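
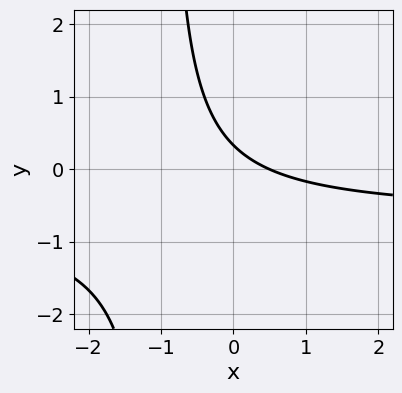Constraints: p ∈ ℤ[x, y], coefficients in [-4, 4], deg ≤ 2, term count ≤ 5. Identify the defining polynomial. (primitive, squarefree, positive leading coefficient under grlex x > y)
3*x*y + 2*x + 3*y - 1

The degree is 2 — no degree-1 curve has this shape.
Putting this together gives p.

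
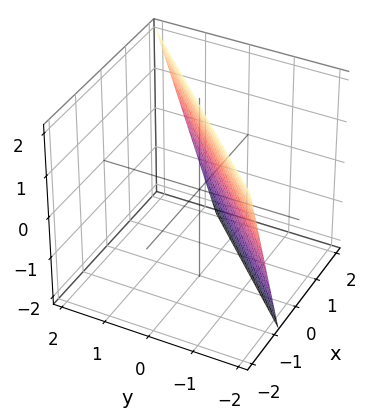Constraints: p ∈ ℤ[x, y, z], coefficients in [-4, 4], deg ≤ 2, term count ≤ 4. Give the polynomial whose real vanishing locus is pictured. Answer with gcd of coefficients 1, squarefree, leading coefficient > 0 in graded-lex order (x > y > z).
3*x - 3*y + z - 2

The degree is 1 — every cross-section is a straight line — this is a plane.
From the visible intercepts: one z-axis crossing is at z = 2.
Assembling these constraints gives the stated polynomial.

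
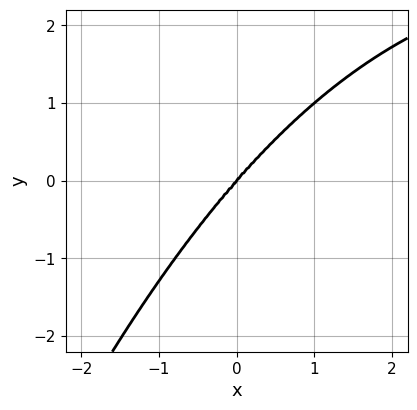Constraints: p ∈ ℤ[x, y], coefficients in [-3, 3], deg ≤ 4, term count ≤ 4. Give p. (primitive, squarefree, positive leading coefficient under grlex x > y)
Degree: the shape is more complex than any degree-3 curve, so deg p = 4.
Reading off the gridlines: it crosses the y-axis at the gridline y = 0; one x-axis crossing is at x = 0.
Matching integer coefficients to the picture gives p.

x^3*y - 3*x^3 + 2*y^3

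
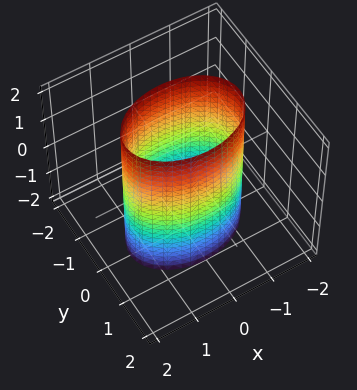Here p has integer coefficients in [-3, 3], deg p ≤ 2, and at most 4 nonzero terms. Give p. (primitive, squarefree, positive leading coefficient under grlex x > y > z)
x^2 + 2*y^2 - 2

First, degree: a cylinder; a quadric, so deg p = 2.
Next, symmetries: it's symmetric under z → −z, forcing even powers of z; mirror symmetry x ↦ −x ⇒ only even powers of x; the y ↦ −y reflection is a symmetry, so y appears only in even powers.
Next, from the axis intercepts and sections: the surface avoids every integer z-axis point in the box; among the integer gridlines, it crosses the y-axis at y ∈ {-1, 1}.
Finally, the integer polynomial consistent with all of this is the stated p.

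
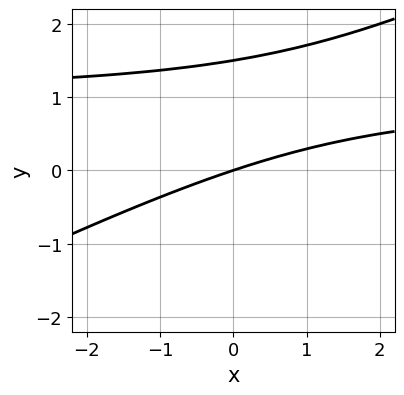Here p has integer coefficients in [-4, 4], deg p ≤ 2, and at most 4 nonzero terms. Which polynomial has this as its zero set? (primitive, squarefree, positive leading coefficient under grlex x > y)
Degree: the shape is more complex than any degree-1 curve, so deg p = 2.
Against the integer gridlines: one x-axis crossing is at x = 0; one y-axis crossing is at y = 0.
Together with the visible shape, these determine p as stated.

x*y - 2*y^2 - x + 3*y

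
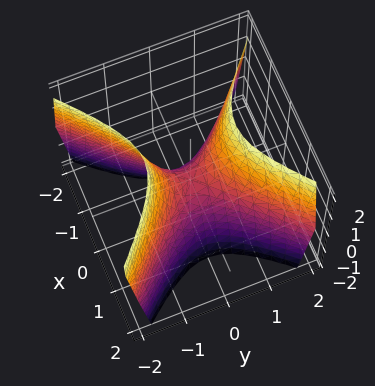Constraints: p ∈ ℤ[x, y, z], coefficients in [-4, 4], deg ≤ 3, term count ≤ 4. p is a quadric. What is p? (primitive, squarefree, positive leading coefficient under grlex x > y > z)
2*x^2 - 2*y^2 + z

deg p = 2. A saddle surface; a quadric.
Symmetries: mirror symmetry x ↦ −x ⇒ only even powers of x; mirror symmetry y ↦ −y ⇒ only even powers of y.
Checking where it meets the axes: it meets the z-axis at z = 0 (among the integer gridlines); it crosses the y-axis at the gridline y = 0; one x-axis crossing is at x = 0.
Putting this together gives p.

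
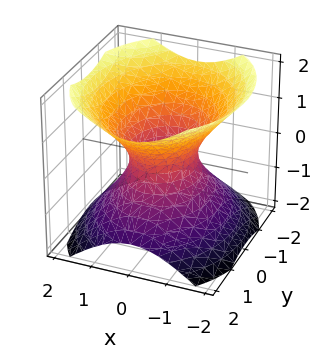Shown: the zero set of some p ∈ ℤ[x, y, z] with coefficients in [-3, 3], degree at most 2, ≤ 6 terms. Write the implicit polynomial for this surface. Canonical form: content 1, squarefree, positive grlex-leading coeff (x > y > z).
First, deg p = 2. An hourglass — one-sheet hyperboloid; a quadric.
Then, symmetries: mirror symmetry x ↦ −x ⇒ only even powers of x; mirror symmetry z ↦ −z ⇒ only even powers of z; the y ↦ −y reflection is a symmetry, so y appears only in even powers.
Next, reading off the gridlines: among the integer gridlines, it crosses the y-axis at y ∈ {-1, 1}; no z-intercept at any integer in the box.
Finally, fitting integer coefficients to these (and the overall shape) gives p.

3*x^2 + 2*y^2 - 3*z^2 - 2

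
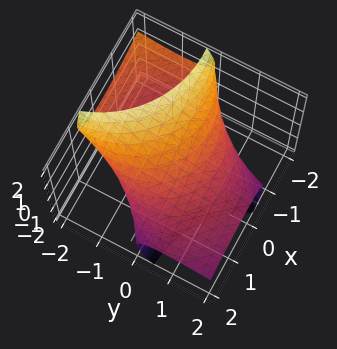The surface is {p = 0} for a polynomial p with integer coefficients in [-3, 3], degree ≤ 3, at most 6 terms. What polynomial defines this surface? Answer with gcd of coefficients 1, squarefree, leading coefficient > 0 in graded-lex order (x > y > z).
x^2 + 2*x*z + y^2 + 3*y*z + 2*z^2 - 2

1. The degree is 2 — a generic line meets the surface in up to 2 points.
2. From the axis intercepts and sections: the z-axis gridline crossings are at z ∈ {-1, 1}.
3. Fitting integer coefficients to these (and the overall shape) gives p.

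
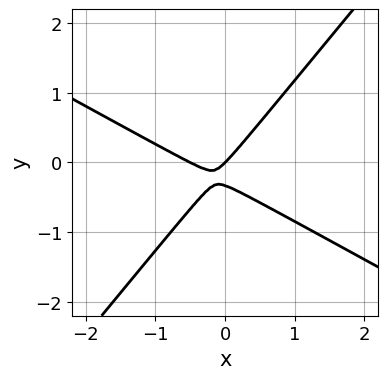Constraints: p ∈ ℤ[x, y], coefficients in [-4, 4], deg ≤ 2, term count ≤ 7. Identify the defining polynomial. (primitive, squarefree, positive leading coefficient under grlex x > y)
Degree: the shape is more complex than any degree-1 curve, so deg p = 2.
Against the integer gridlines: it meets the x-axis at x = 0 (among the integer gridlines); one y-axis crossing is at y = 0.
Together with the visible shape, these determine p as stated.

2*x^2 + 2*x*y - 3*y^2 + x - y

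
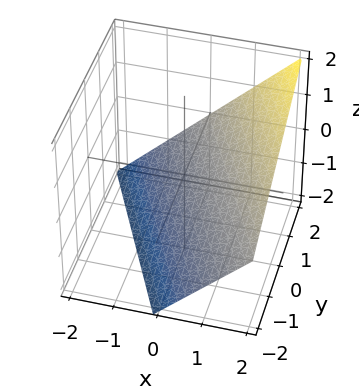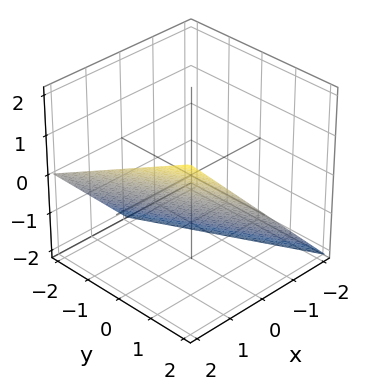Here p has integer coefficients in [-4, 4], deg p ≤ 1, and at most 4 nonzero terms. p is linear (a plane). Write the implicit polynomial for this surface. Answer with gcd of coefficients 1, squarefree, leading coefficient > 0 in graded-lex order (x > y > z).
2*x + y - 2*z - 2

(a) The degree is 1 — the surface is flat (a plane).
(b) From the visible intercepts: it meets the x-axis at x = 1 (among the integer gridlines); it crosses the z-axis at the gridline z = -1.
(c) Putting this together gives p. Check: (0, 2, 0) on the y-axis lies on the surface, and p(0, 2, 0) = 0. ✓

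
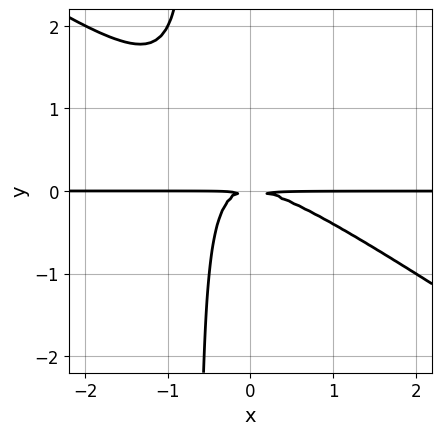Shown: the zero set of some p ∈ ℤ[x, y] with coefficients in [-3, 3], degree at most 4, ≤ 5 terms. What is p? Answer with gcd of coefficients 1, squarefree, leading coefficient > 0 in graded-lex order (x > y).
(a) The degree is 3 — a generic line meets the curve in up to 3 points.
(b) Observable constraints: every point of the x-axis in the box is on the curve.
(c) Matching integer coefficients to the picture gives p.

2*x^2*y + 3*x*y^2 + 2*y^2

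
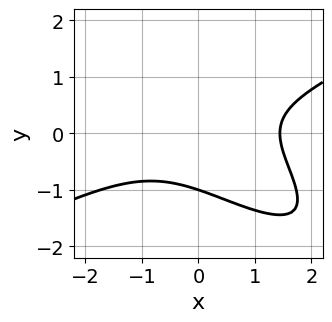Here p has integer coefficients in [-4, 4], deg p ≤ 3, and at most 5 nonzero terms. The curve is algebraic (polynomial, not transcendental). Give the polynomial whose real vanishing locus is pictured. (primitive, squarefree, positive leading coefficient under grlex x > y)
x^3 - 3*x*y^2 - 3*y^3 - 3

1. The degree is 3 — the shape is more complex than any degree-2 curve.
2. Checking where it meets the axes: one y-axis crossing is at y = -1.
3. Together with the visible shape, these determine p as stated.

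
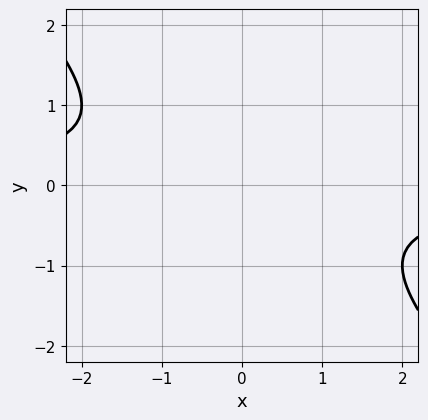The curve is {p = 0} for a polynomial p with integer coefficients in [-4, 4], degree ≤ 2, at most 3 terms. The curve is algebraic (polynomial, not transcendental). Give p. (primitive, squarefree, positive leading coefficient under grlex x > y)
x*y + y^2 + 1

Degree: a generic line meets the curve in up to 2 points, so deg p = 2.
From the axis intercepts and sections: no y-intercept at any integer in the box; it misses every integer gridline on the x-axis.
Assembling these constraints gives the stated polynomial.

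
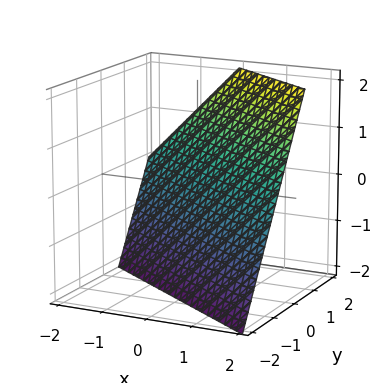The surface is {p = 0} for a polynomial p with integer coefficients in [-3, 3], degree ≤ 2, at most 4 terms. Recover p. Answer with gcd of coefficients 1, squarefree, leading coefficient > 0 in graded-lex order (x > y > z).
2*x + 3*y - 2*z - 2

1. deg p = 1. The surface is flat (a plane).
2. From the axis intercepts and sections: it meets the z-axis at z = -1 (among the integer gridlines); one x-axis crossing is at x = 1.
3. Together with the visible shape, these determine p as stated.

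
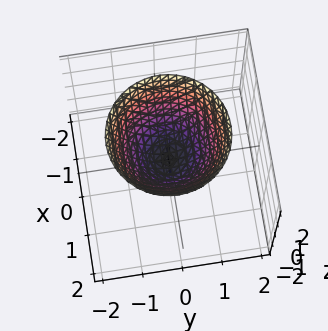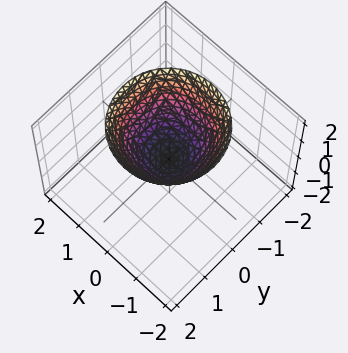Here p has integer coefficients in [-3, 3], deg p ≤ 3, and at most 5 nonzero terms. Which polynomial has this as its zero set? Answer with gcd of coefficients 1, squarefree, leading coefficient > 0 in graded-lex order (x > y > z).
x^2 + y^2 - z

Degree: a paraboloid; a quadric, so deg p = 2.
Symmetries: the z-axis is an axis of rotation, so x and y enter only as x² + y².
Observable constraints: one x-axis crossing is at x = 0; it crosses the y-axis at the gridline y = 0; a circular section at z = 1 has radius exactly 1; it crosses the z-axis at the gridline z = 0.
Solving for integer coefficients yields p as stated.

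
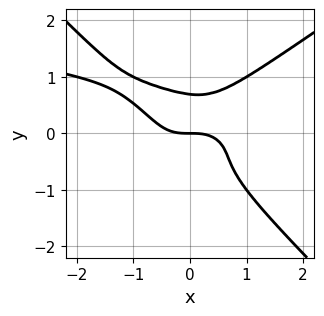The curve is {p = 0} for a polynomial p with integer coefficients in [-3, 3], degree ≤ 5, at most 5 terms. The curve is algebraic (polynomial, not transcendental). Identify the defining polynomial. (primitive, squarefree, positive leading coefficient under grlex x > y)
2*x^2*y^2 - x*y^3 - 3*y^4 + x^3 + y

1. The degree is 4 — the shape is more complex than any degree-3 curve.
2. Checking where it meets the axes: it meets the y-axis at y = 0 (among the integer gridlines); it meets the x-axis at x = 0 (among the integer gridlines).
3. Putting this together gives p.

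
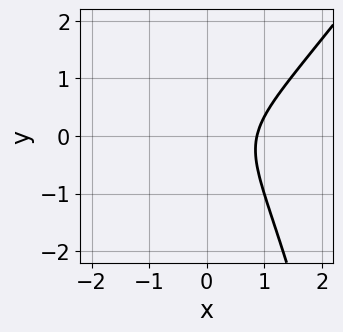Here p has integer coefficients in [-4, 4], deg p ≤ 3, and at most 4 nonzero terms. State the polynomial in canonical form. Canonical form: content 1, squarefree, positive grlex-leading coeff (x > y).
(a) The degree is 3 — the shape is more complex than any degree-2 curve.
(b) Against the integer gridlines: no y-intercept at any integer in the box.
(c) Solving for integer coefficients yields p as stated.

3*x^3 - 2*x^2*y - 3*y^2 - 2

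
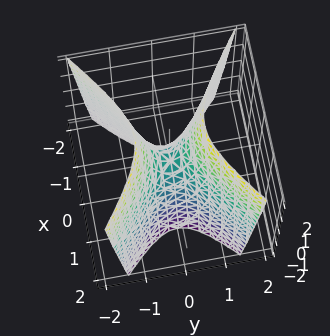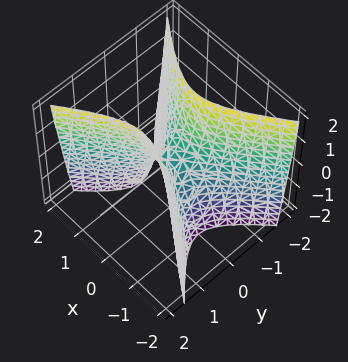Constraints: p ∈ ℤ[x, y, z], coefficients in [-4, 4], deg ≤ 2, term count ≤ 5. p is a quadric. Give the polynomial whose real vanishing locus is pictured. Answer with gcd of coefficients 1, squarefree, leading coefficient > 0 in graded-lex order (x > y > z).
2*x^2 - 3*y^2 + z

The degree is 2 — a saddle surface; a quadric.
Symmetries: it's symmetric under y → −y, forcing even powers of y; mirror symmetry x ↦ −x ⇒ only even powers of x.
Observable constraints: one x-axis crossing is at x = 0; it crosses the y-axis at the gridline y = 0; it meets the z-axis at z = 0 (among the integer gridlines).
Together with the visible shape, these determine p as stated.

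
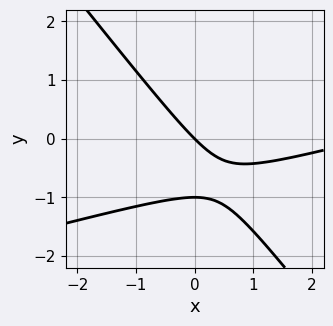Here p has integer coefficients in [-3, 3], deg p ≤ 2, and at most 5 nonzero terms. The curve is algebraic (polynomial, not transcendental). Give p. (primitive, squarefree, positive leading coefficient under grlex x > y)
First, degree: a generic line meets the curve in up to 2 points, so deg p = 2.
Next, observable constraints: among the integer gridlines, it crosses the y-axis at y ∈ {-1, 0}; it crosses the x-axis at the gridline x = 0.
Finally, matching integer coefficients to the picture gives p.

x^2 - 3*x*y - 3*y^2 - 3*x - 3*y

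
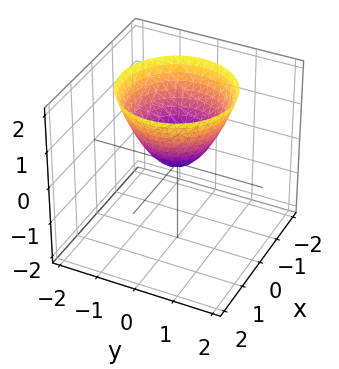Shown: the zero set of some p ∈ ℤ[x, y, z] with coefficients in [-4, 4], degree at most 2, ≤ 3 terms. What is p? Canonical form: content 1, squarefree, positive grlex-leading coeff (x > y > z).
1. The degree is 2 — a single bowl opening along one axis; a quadric.
2. Symmetries: the surface is invariant under rotation about z: p = q(x² + y², z).
3. Checking where it meets the axes: a circular section at z = 2 has radius between 1 and 2; one y-axis crossing is at y = 0.
4. Matching integer coefficients to the picture gives p.

x^2 + y^2 - z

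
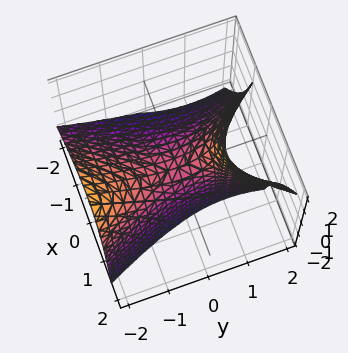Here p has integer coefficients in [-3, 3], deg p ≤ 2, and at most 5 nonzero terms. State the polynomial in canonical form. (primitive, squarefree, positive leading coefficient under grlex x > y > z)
1. Degree: no degree-1 surface has this shape, so deg p = 2.
2. From the visible intercepts: one y-axis crossing is at y = 0; it meets the x-axis at x = 0 (among the integer gridlines); it meets the z-axis at z = 0 (among the integer gridlines).
3. Solving for integer coefficients yields p as stated.

3*x^2 - 2*x*z - y^2 - y*z + 2*z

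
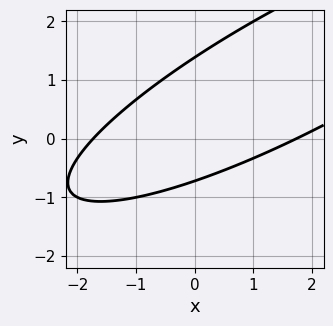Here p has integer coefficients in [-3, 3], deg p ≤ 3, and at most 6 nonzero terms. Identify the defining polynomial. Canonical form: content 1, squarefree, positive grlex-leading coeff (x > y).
x^2 - 3*x*y + 3*y^2 - 2*y - 3

(a) Degree: a generic line meets the curve in up to 2 points, so deg p = 2.
(b) Solving for integer coefficients yields p as stated.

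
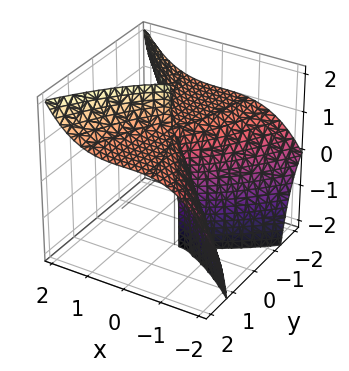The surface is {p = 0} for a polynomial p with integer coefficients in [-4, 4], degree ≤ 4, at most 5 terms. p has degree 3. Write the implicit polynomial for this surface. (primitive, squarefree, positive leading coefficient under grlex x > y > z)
1. The degree is 3 — no degree-2 surface has this shape.
2. From the axis intercepts and sections: every point of the z-axis in the box is on the surface; it meets the y-axis at y = 0 (among the integer gridlines); it meets the x-axis at x = 0 (among the integer gridlines).
3. These observations pin down the coefficients.

x^3 - 2*y^2*z + 2*y^2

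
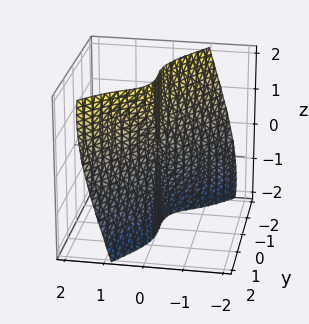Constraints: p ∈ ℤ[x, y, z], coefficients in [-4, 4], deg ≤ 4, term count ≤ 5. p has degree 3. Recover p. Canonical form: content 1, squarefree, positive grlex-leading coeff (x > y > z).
(a) The degree is 3 — the shape is more complex than any degree-2 surface.
(b) Checking where it meets the axes: one y-axis crossing is at y = 0; the visible z-axis segment lies entirely on the surface; it crosses the x-axis at the gridline x = 0.
(c) Assembling these constraints gives the stated polynomial.

3*x^3 - 2*x^2*z + x*z^2 - y^3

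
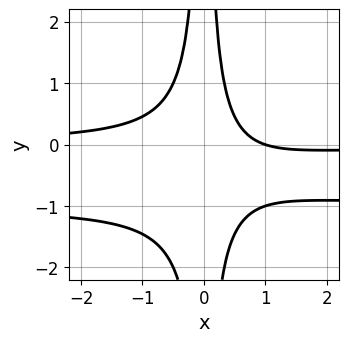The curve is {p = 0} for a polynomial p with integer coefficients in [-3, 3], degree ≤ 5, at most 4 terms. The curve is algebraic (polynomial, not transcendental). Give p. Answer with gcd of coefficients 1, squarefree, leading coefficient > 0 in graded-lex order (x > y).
3*x^2*y^2 + 3*x^2*y + x - 1

First, degree: no degree-3 curve has this shape, so deg p = 4.
Next, observable constraints: no y-intercept at any integer in the box; one x-axis crossing is at x = 1.
Finally, matching integer coefficients to the picture gives p.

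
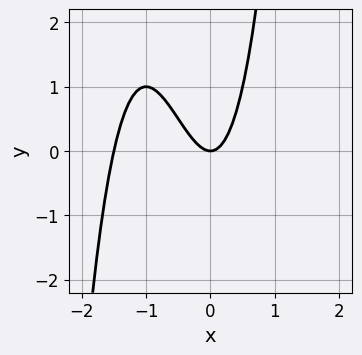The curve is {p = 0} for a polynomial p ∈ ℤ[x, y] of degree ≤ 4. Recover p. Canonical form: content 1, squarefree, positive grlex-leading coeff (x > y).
1. deg p = 3.
2. From the axis intercepts and sections: one y-axis crossing is at y = 0; it meets the x-axis at x = 0 (among the integer gridlines).
3. Together with the visible shape, these determine p as stated.

2*x^3 + 3*x^2 - y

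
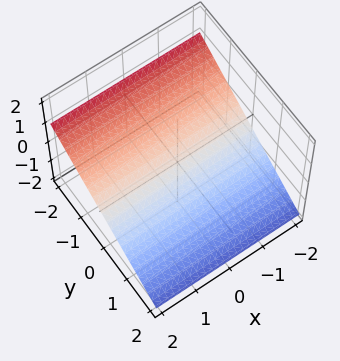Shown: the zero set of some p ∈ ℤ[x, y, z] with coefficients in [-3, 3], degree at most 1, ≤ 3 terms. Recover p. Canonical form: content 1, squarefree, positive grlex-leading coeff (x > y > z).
(a) deg p = 1.
(b) From the visible intercepts: it crosses the y-axis at the gridline y = -1; the surface avoids every integer x-axis point in the box.
(c) Matching integer coefficients to the picture gives p.

2*y + 3*z + 2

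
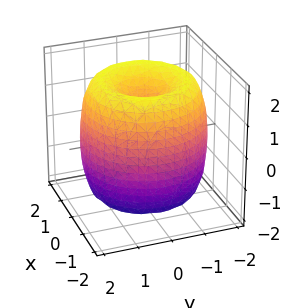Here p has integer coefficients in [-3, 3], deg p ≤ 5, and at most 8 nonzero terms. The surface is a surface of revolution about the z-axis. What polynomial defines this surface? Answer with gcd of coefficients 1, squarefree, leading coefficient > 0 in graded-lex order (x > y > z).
x^4 + 2*x^2*y^2 + y^4 - 3*x^2 - 3*y^2 + z^2 - 1

(a) deg p = 4. No degree-3 surface has this shape.
(b) Symmetries: the surface is invariant under rotation about z: p = q(x² + y², z).
(c) Reading off the gridlines: a circular section at z = -1 has radius between 1 and 2; the z-axis gridline crossings are at z ∈ {-1, 1}.
(d) Matching integer coefficients to the picture gives p.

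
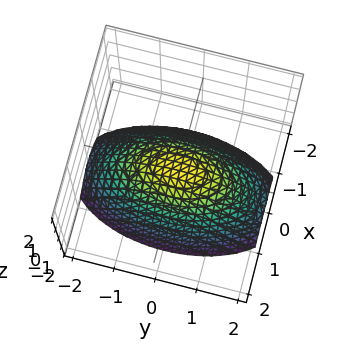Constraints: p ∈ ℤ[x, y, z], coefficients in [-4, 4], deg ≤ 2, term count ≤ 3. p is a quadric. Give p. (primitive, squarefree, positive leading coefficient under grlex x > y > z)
1. deg p = 2.
2. Symmetries: mirror symmetry x ↦ −x ⇒ only even powers of x; mirror symmetry y ↦ −y ⇒ only even powers of y.
3. Checking where it meets the axes: it crosses the y-axis at the gridline y = 0; one x-axis crossing is at x = 0; it meets the z-axis at z = 0 (among the integer gridlines).
4. Matching integer coefficients to the picture gives p.

3*x^2 + y^2 + 3*z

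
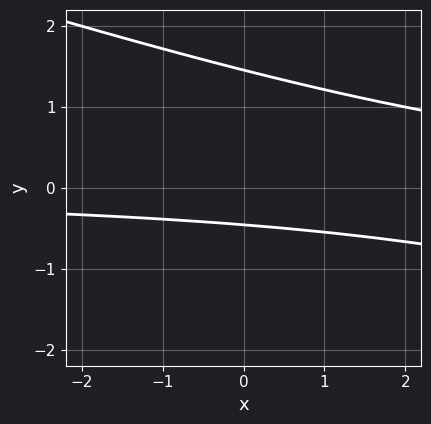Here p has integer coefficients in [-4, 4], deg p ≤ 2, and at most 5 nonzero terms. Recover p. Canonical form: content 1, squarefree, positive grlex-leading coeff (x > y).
x*y + 3*y^2 - 3*y - 2

First, degree: no degree-1 curve has this shape, so deg p = 2.
Then, checking where it meets the axes: it misses every integer gridline on the x-axis.
Finally, fitting integer coefficients to these (and the overall shape) gives p.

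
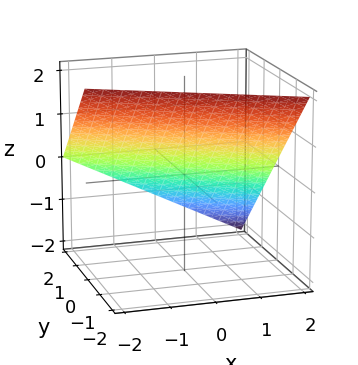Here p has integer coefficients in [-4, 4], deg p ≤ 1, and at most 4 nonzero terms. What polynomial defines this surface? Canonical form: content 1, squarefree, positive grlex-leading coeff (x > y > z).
1. Degree: the surface is flat (a plane), so deg p = 1.
2. From the axis intercepts and sections: it crosses the z-axis at the gridline z = 1; it crosses the y-axis at the gridline y = 1; it crosses the x-axis at the gridline x = 2.
3. The integer polynomial consistent with all of this is the stated p.

x + 2*y + 2*z - 2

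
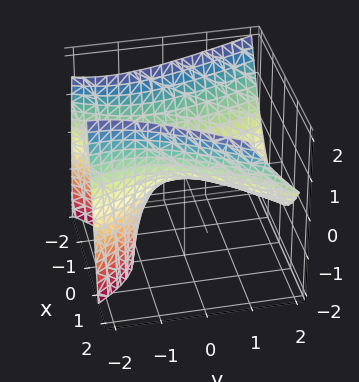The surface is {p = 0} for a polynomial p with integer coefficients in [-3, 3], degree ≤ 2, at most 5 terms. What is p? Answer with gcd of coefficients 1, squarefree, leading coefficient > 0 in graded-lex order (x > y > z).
3*x^2 - x*y - y^2 - 2*y*z - 3*z

First, degree: the shape is more complex than any degree-1 surface, so deg p = 2.
Then, from the axis intercepts and sections: it crosses the z-axis at the gridline z = 0; it crosses the x-axis at the gridline x = 0; it crosses the y-axis at the gridline y = 0.
Finally, solving for integer coefficients yields p as stated.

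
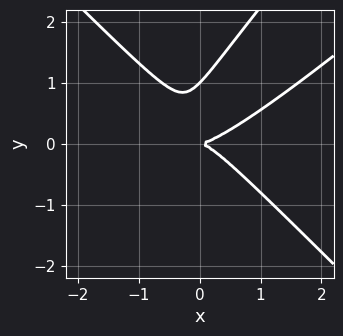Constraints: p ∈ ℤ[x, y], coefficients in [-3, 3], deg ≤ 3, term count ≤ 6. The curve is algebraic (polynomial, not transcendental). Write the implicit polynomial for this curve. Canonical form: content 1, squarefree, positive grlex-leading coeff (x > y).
1. deg p = 3. A generic line meets the curve in up to 3 points.
2. Checking where it meets the axes: among the integer gridlines, it crosses the y-axis at y ∈ {0, 1}; one x-axis crossing is at x = 0.
3. Together with the visible shape, these determine p as stated.

x^3 - x^2*y - x*y^2 + y^3 - y^2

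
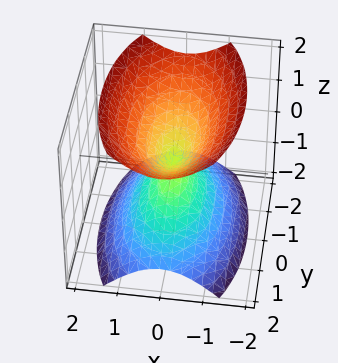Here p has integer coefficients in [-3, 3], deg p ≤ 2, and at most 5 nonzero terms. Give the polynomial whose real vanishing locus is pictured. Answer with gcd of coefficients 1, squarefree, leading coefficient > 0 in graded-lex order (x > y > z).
I count 2 distinct pieces.
deg p = 2.
Symmetries: mirror symmetry z ↦ −z ⇒ only even powers of z; it's symmetric under y → −y, forcing even powers of y; it's symmetric under x → −x, forcing even powers of x.
Reading off the gridlines: one z-axis crossing is at z = 0; one x-axis crossing is at x = 0; it crosses the y-axis at the gridline y = 0.
Putting this together gives p.

3*x^2 + y^2 - 2*z^2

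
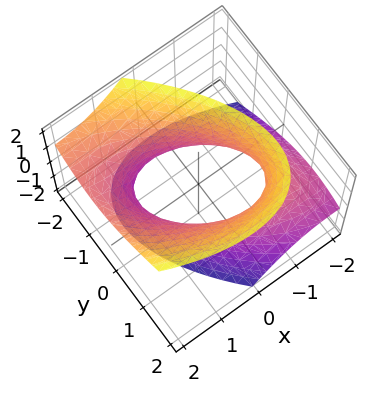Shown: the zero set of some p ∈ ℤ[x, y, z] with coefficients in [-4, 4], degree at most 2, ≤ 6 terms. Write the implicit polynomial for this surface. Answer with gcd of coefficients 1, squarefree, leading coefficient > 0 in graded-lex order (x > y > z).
2*x^2 + 3*x*y - 3*x*z + 3*y^2 - 2*z^2 - 3

1. deg p = 2. No degree-1 surface has this shape.
2. From the axis intercepts and sections: it misses every integer gridline on the z-axis; the y-axis gridline crossings are at y ∈ {-1, 1}.
3. Matching integer coefficients to the picture gives p.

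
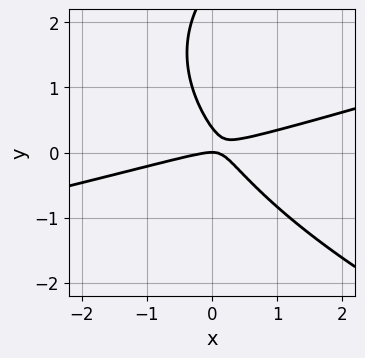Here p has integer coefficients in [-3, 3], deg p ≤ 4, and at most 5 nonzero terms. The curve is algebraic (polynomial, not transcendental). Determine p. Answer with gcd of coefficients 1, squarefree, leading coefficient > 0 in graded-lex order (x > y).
First, deg p = 3.
Next, from the visible intercepts: it crosses the y-axis at the gridline y = 0; it meets the x-axis at x = 0 (among the integer gridlines).
Finally, assembling these constraints gives the stated polynomial.

y^3 + x^2 - 3*x*y - 3*y^2 + y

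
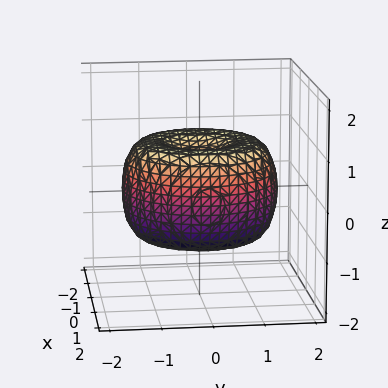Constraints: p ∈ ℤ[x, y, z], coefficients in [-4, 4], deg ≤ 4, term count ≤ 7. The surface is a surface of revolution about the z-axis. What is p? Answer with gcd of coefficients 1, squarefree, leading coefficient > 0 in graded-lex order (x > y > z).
x^4 + 2*x^2*y^2 + y^4 - 2*x^2 - 2*y^2 + 2*z^2 - 1

1. The degree is 4 — the shape is more complex than any degree-3 surface.
2. Symmetries: the surface is invariant under rotation about z: p = q(x² + y², z).
3. Against the integer gridlines: a circular section at z = -1 has radius exactly 1.
4. Putting this together gives p.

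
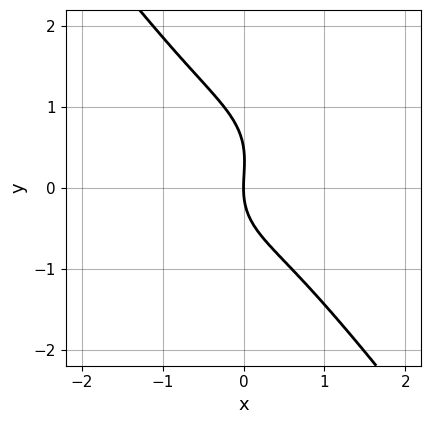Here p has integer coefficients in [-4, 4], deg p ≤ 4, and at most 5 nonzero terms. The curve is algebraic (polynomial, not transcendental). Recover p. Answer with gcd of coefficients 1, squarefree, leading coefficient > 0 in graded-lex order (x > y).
First, degree: a generic line meets the curve in up to 3 points, so deg p = 3.
Then, from the axis intercepts and sections: it crosses the x-axis at the gridline x = 0; it crosses the y-axis at the gridline y = 0.
Finally, the integer polynomial consistent with all of this is the stated p.

3*x^3 + x*y^2 + 2*y^3 - y^2 + 3*x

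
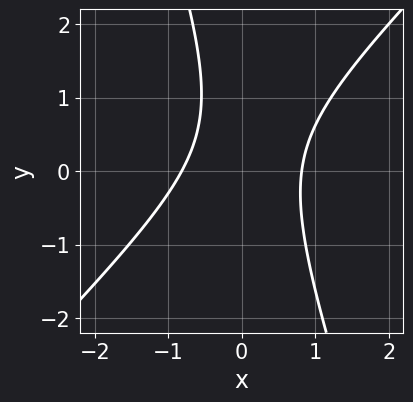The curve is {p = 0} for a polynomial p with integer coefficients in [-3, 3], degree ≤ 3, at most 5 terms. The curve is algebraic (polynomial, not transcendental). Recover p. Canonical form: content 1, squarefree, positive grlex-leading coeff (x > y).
First, the degree is 2 — a generic line meets the curve in up to 2 points.
Then, from the axis intercepts and sections: no y-intercept at any integer in the box.
Finally, fitting integer coefficients to these (and the overall shape) gives p.

3*x^2 - 2*x*y - y^2 + y - 2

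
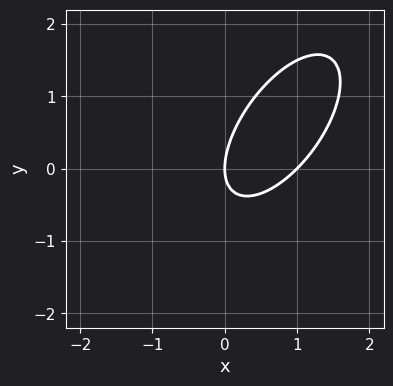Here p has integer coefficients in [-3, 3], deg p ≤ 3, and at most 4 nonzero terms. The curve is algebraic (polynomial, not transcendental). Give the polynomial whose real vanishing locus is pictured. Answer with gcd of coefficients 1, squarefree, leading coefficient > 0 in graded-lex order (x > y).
First, degree: a generic line meets the curve in up to 2 points, so deg p = 2.
Then, from the axis intercepts and sections: among the integer gridlines, it crosses the x-axis at x ∈ {0, 1}; it meets the y-axis at y = 0 (among the integer gridlines).
Finally, the integer polynomial consistent with all of this is the stated p.

3*x^2 - 3*x*y + 2*y^2 - 3*x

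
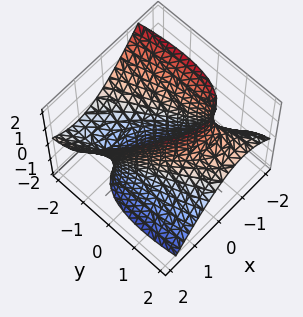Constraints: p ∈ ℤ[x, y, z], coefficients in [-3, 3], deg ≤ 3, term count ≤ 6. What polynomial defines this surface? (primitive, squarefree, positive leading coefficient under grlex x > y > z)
3*x^2 + 3*x*y + y^2 + 3*y*z - z^2 - 3

Degree: a generic line meets the surface in up to 2 points, so deg p = 2.
From the visible intercepts: it misses every integer gridline on the z-axis; the x-axis gridline crossings are at x ∈ {-1, 1}.
These observations pin down the coefficients.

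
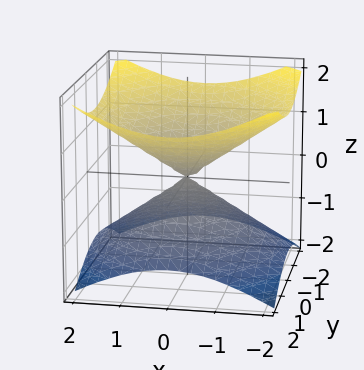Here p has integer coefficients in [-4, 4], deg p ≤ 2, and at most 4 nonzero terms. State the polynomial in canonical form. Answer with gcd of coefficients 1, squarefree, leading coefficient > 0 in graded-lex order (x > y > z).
x^2 + y^2 - 2*z^2

First, the degree is 2 — two nappes meeting at a single point; a quadric.
Then, symmetries: the surface is invariant under rotation about z: p = q(x² + y², z); the z ↦ −z reflection is a symmetry, so z appears only in even powers.
Next, from the axis intercepts and sections: it crosses the z-axis at the gridline z = 0; a circular section at z = 1 has radius between 1 and 2; it meets the y-axis at y = 0 (among the integer gridlines).
Finally, the integer polynomial consistent with all of this is the stated p.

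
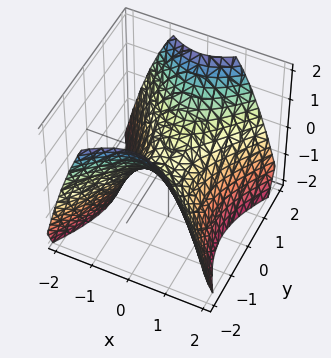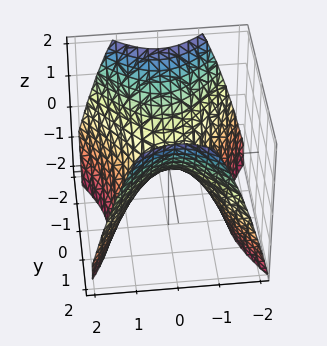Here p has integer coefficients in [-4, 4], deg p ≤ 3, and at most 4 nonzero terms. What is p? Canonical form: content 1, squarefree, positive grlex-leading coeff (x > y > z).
1. deg p = 2.
2. Symmetries: the y ↦ −y reflection is a symmetry, so y appears only in even powers; it's symmetric under x → −x, forcing even powers of x.
3. From the visible intercepts: it crosses the z-axis at the gridline z = 0; it crosses the y-axis at the gridline y = 0; one x-axis crossing is at x = 0.
4. Together with the visible shape, these determine p as stated.

3*x^2 - 2*y^2 + 3*z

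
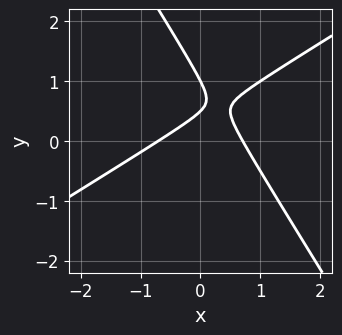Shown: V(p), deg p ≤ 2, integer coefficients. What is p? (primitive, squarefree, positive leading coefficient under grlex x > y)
deg p = 2. No degree-1 curve has this shape.
From the axis intercepts and sections: one y-axis crossing is at y = 1.
Assembling these constraints gives the stated polynomial.

2*x^2 - 2*x*y - 2*y^2 + 3*y - 1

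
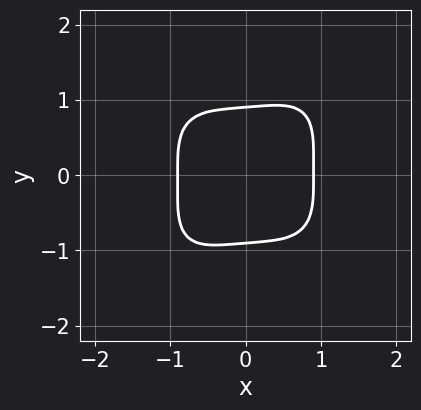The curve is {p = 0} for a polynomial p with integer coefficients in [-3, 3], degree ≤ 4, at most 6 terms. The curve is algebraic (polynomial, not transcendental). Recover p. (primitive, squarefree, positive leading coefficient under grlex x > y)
3*x^4 - x*y^3 + 3*y^4 - 2

(a) deg p = 4. No degree-3 curve has this shape.
(b) Matching integer coefficients to the picture gives p.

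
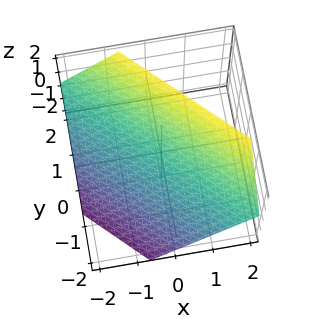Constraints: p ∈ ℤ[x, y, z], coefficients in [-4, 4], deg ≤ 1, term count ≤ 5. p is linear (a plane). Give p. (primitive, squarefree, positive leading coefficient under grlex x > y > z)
3*x + 3*y - 3*z + 2

First, deg p = 1. Every cross-section is a straight line — this is a plane.
Finally, putting this together gives p.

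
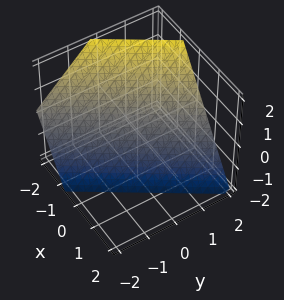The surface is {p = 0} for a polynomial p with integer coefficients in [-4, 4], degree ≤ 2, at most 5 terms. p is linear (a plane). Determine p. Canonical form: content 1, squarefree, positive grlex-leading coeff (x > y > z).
3*x - 2*y + 2*z + 2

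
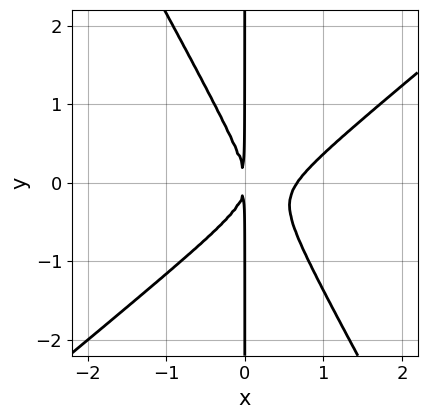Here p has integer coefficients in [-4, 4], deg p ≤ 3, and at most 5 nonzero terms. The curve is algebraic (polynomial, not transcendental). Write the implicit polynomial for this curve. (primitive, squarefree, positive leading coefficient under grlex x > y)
3*x^3 - 2*x^2*y - 2*x*y^2 - 2*x^2

(a) The degree is 3 — a generic line meets the curve in up to 3 points.
(b) From the axis intercepts and sections: every point of the y-axis in the box is on the curve.
(c) These observations pin down the coefficients.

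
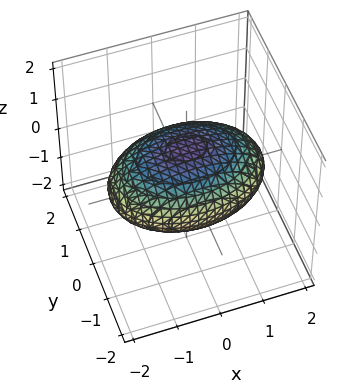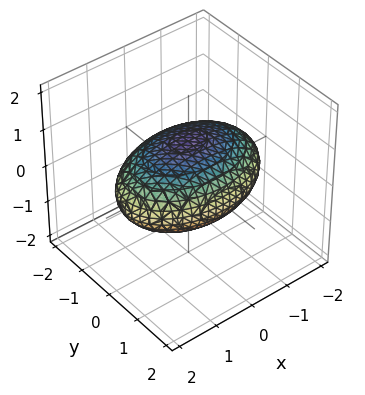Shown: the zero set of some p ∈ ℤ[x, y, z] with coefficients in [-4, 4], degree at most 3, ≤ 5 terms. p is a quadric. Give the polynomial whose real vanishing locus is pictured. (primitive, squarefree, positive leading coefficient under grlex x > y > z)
x^2 + 2*y^2 + 3*z^2 - 3

Degree: a closed, bounded, convex surface; a quadric, so deg p = 2.
Symmetries: it's symmetric under x → −x, forcing even powers of x; mirror symmetry y ↦ −y ⇒ only even powers of y; mirror symmetry z ↦ −z ⇒ only even powers of z.
From the axis intercepts and sections: the z-axis gridline crossings are at z ∈ {-1, 1}.
Fitting integer coefficients to these (and the overall shape) gives p.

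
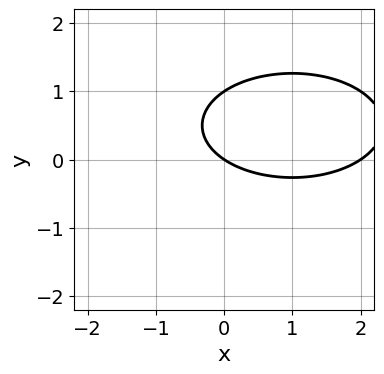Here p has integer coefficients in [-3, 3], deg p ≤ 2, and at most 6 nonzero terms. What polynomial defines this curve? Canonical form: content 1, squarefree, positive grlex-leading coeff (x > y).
x^2 + 3*y^2 - 2*x - 3*y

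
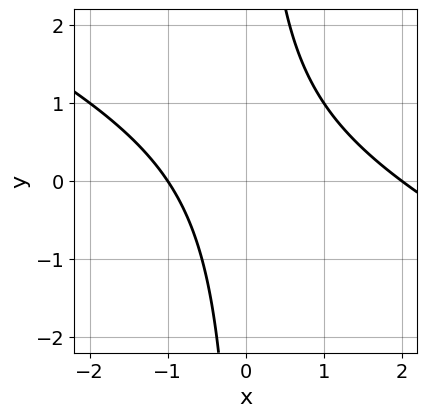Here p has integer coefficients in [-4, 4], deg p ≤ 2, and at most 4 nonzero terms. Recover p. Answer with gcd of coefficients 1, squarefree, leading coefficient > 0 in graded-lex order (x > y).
x^2 + 2*x*y - x - 2

(a) The degree is 2 — the shape is more complex than any degree-1 curve.
(b) Reading off the gridlines: among the integer gridlines, it crosses the x-axis at x ∈ {-1, 2}; the curve avoids every integer y-axis point in the box.
(c) The integer polynomial consistent with all of this is the stated p.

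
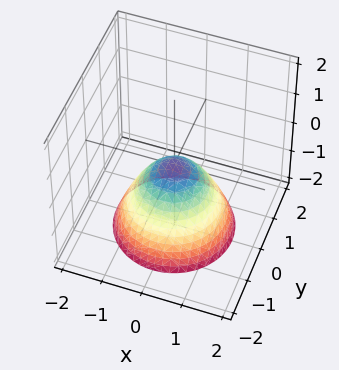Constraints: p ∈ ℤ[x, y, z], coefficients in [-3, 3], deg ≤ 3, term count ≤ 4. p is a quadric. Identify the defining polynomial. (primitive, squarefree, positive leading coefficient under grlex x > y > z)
(a) Degree: a single bowl opening along one axis; a quadric, so deg p = 2.
(b) Symmetry: the z-axis is an axis of rotation, so x and y enter only as x² + y².
(c) Observable constraints: it meets the y-axis at y = 0 (among the integer gridlines); a circular section at z = -1 has radius exactly 1; one z-axis crossing is at z = 0; it meets the x-axis at x = 0 (among the integer gridlines).
(d) Putting this together gives p.

x^2 + y^2 + z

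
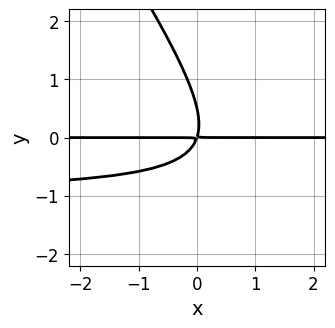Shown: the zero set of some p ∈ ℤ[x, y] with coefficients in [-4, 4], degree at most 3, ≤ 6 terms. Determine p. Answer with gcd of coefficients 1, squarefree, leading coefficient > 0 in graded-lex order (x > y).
3*x*y^2 + 2*y^3 + 3*x*y - y^2

First, the degree is 3 — a generic line meets the curve in up to 3 points.
Then, checking where it meets the axes: the visible x-axis segment lies entirely on the curve.
Finally, these observations pin down the coefficients.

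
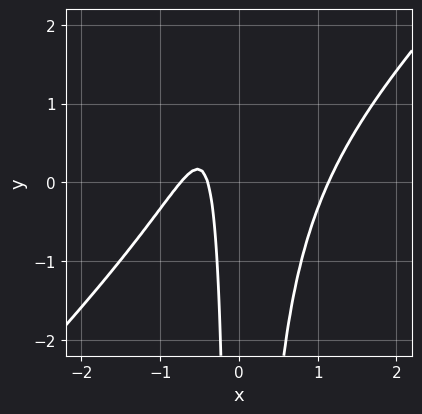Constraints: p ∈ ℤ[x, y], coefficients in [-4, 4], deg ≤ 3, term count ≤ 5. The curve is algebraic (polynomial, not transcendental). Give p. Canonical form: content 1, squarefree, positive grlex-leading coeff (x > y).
3*x^3 - 3*x^2*y - 3*x - 1

The degree is 3 — the shape is more complex than any degree-2 curve.
From the axis intercepts and sections: no y-intercept at any integer in the box.
Together with the visible shape, these determine p as stated.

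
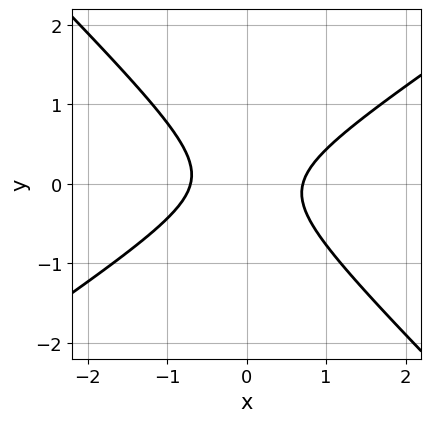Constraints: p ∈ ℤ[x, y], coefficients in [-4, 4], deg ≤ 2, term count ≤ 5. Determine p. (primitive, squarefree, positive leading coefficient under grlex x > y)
2*x^2 - x*y - 3*y^2 - 1

First, deg p = 2. No degree-1 curve has this shape.
Next, reading off the gridlines: it misses every integer gridline on the y-axis.
Finally, putting this together gives p.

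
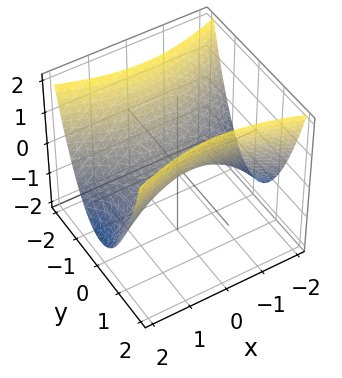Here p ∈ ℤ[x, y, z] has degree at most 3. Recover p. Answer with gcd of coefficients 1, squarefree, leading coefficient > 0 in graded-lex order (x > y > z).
First, deg p = 2.
Then, symmetries: mirror symmetry x ↦ −x ⇒ only even powers of x; mirror symmetry y ↦ −y ⇒ only even powers of y.
Then, against the integer gridlines: it crosses the y-axis at the gridline y = 0; it crosses the z-axis at the gridline z = 0; it meets the x-axis at x = 0 (among the integer gridlines).
Finally, the integer polynomial consistent with all of this is the stated p.

x^2 - 3*y^2 + 3*z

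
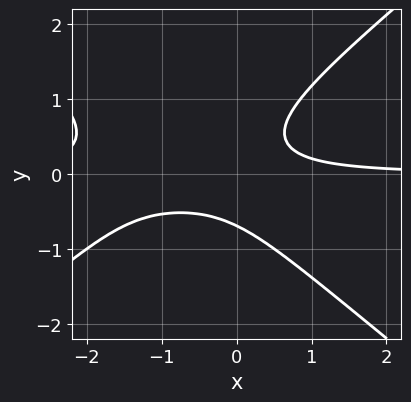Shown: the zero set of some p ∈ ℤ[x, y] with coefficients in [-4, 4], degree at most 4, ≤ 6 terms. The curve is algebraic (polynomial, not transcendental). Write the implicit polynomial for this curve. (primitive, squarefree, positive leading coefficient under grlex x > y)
2*x^2*y - 3*y^3 + 3*x*y - 1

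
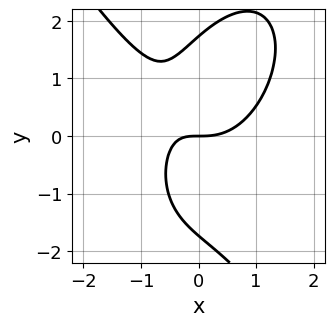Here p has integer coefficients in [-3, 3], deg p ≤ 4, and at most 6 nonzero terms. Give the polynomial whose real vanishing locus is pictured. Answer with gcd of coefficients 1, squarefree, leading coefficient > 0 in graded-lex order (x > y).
3*x^3 + y^3 - 3*x*y - 3*y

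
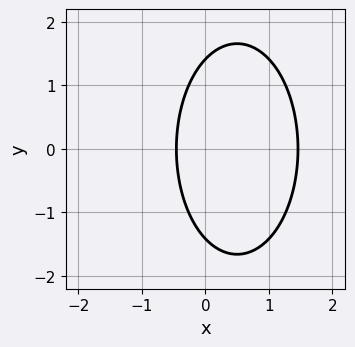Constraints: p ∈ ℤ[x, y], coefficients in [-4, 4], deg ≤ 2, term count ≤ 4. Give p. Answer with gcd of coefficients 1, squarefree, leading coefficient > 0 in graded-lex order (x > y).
The degree is 2 — no degree-1 curve has this shape.
Symmetries: mirror symmetry y ↦ −y ⇒ only even powers of y.
Solving for integer coefficients yields p as stated.

3*x^2 + y^2 - 3*x - 2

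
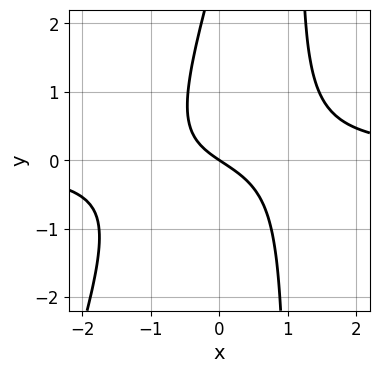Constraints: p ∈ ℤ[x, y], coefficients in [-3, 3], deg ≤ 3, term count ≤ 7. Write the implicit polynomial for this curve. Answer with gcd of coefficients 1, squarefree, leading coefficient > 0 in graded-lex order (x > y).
deg p = 3. A generic line meets the curve in up to 3 points.
Against the integer gridlines: it meets the y-axis at y = 0 (among the integer gridlines); it meets the x-axis at x = 0 (among the integer gridlines).
These observations pin down the coefficients.

3*x^2*y - x*y^2 + y^2 - 2*x - 3*y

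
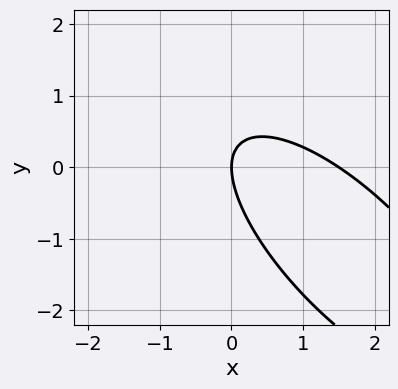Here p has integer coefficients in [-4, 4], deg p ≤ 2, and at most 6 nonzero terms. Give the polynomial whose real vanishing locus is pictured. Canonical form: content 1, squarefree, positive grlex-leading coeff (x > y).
2*x^2 + 3*x*y + 2*y^2 - 3*x

1. The degree is 2 — a generic line meets the curve in up to 2 points.
2. From the visible intercepts: it crosses the x-axis at the gridline x = 0; it crosses the y-axis at the gridline y = 0.
3. The integer polynomial consistent with all of this is the stated p.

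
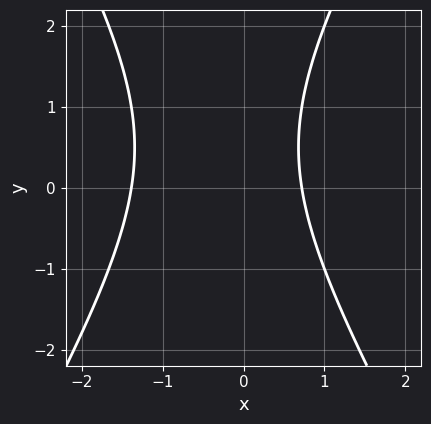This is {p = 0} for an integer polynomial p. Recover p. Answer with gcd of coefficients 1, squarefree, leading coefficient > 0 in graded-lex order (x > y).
3*x^2 - y^2 + 2*x + y - 3

1. The degree is 2 — no degree-1 curve has this shape.
2. Against the integer gridlines: no y-intercept at any integer in the box.
3. The integer polynomial consistent with all of this is the stated p.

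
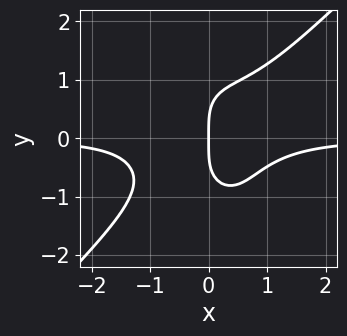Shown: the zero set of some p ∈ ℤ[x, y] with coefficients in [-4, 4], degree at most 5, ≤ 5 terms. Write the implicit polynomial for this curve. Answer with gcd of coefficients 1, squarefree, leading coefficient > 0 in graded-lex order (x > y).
3*x^3*y - 2*x^2*y^2 - y^4 + 2*x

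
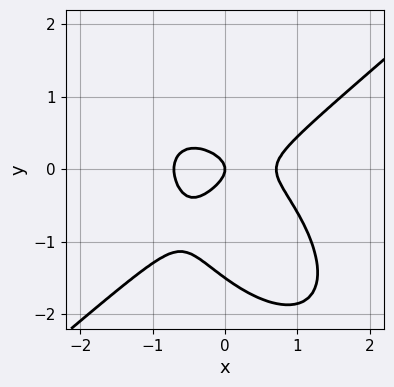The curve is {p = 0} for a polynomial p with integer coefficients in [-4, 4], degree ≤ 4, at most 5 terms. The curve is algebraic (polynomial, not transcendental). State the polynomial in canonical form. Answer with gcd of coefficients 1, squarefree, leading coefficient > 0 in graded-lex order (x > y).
The degree is 3 — no degree-2 curve has this shape.
From the visible intercepts: one y-axis crossing is at y = 0; it meets the x-axis at x = 0 (among the integer gridlines).
The integer polynomial consistent with all of this is the stated p.

2*x^3 - x*y^2 - 2*y^3 - 3*y^2 - x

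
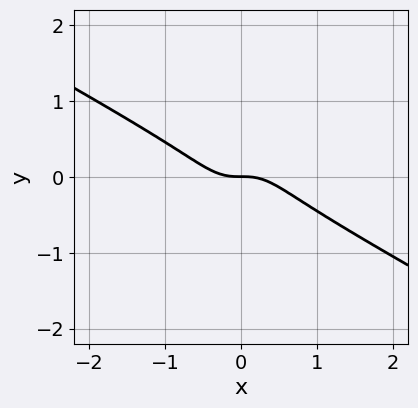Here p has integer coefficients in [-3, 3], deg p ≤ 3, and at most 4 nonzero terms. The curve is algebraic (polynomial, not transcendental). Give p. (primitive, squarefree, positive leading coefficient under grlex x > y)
2*x^3 + 3*x^2*y + 2*y^3 + y

The degree is 3 — no degree-2 curve has this shape.
Reading off the gridlines: it meets the y-axis at y = 0 (among the integer gridlines); it meets the x-axis at x = 0 (among the integer gridlines).
Putting this together gives p.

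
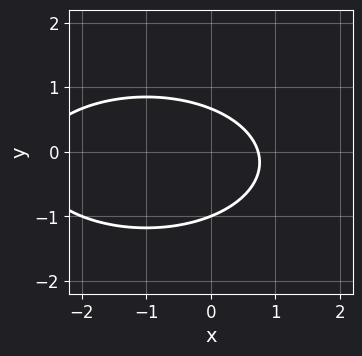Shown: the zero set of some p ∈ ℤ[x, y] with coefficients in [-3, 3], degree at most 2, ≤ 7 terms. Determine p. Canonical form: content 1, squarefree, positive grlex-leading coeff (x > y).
x^2 + 3*y^2 + 2*x + y - 2

1. Degree: the shape is more complex than any degree-1 curve, so deg p = 2.
2. Reading off the gridlines: it crosses the y-axis at the gridline y = -1.
3. Together with the visible shape, these determine p as stated.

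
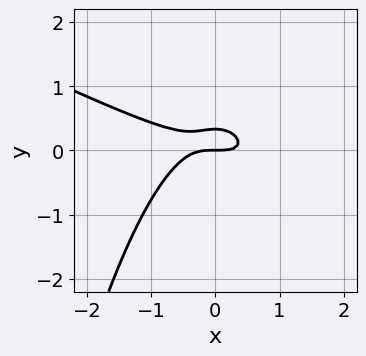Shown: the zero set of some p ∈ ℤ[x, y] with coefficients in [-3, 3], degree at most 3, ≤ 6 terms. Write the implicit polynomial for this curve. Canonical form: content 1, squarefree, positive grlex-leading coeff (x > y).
x^3 + 2*x^2*y + 3*y^2 - y

The degree is 3 — a generic line meets the curve in up to 3 points.
From the axis intercepts and sections: it crosses the x-axis at the gridline x = 0; it meets the y-axis at y = 0 (among the integer gridlines).
Solving for integer coefficients yields p as stated.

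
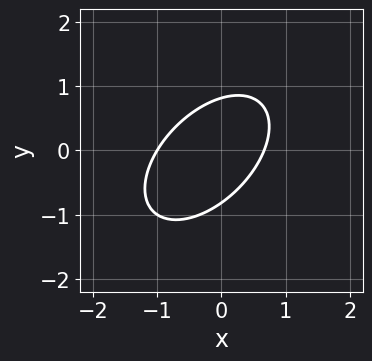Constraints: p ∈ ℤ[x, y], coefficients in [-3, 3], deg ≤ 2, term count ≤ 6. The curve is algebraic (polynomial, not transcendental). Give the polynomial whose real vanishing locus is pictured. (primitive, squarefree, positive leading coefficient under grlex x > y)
First, the degree is 2 — no degree-1 curve has this shape.
Then, checking where it meets the axes: it meets the x-axis at x = -1 (among the integer gridlines).
Finally, the integer polynomial consistent with all of this is the stated p.

3*x^2 - 3*x*y + 3*y^2 + x - 2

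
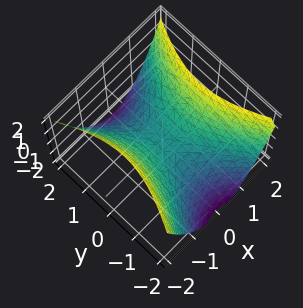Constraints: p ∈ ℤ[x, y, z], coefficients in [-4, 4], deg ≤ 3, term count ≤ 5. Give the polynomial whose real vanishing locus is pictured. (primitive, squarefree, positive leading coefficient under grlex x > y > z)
(a) Degree: a hyperbolic paraboloid; a quadric, so deg p = 2.
(b) Symmetries: it's symmetric under y → −y, forcing even powers of y; mirror symmetry x ↦ −x ⇒ only even powers of x.
(c) Reading off the gridlines: one x-axis crossing is at x = 0; it meets the y-axis at y = 0 (among the integer gridlines).
(d) Putting this together gives p.

2*x^2 - y^2 - 2*z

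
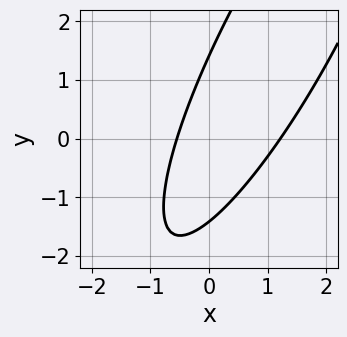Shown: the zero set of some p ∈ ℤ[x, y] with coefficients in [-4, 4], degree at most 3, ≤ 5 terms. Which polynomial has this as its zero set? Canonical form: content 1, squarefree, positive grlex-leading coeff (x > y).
3*x^2 - 3*x*y + y^2 - 2*x - 2

(a) deg p = 2. No degree-1 curve has this shape.
(b) The integer polynomial consistent with all of this is the stated p.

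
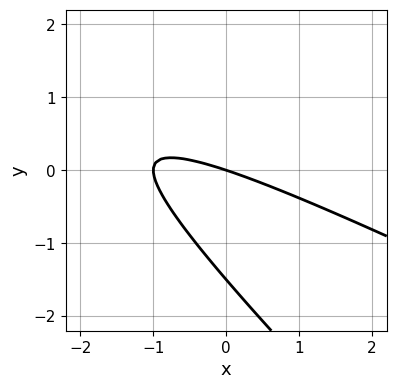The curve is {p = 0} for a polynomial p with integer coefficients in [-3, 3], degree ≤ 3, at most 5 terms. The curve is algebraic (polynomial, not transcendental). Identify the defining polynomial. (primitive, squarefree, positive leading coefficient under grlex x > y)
x^2 + 3*x*y + 2*y^2 + x + 3*y

First, the degree is 2 — the shape is more complex than any degree-1 curve.
Next, from the visible intercepts: one y-axis crossing is at y = 0; among the integer gridlines, it crosses the x-axis at x ∈ {-1, 0}.
Finally, solving for integer coefficients yields p as stated.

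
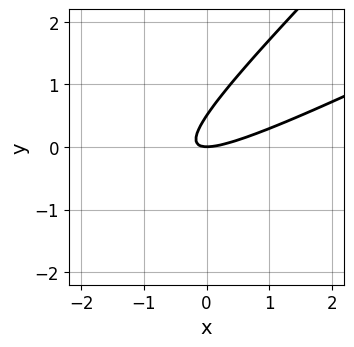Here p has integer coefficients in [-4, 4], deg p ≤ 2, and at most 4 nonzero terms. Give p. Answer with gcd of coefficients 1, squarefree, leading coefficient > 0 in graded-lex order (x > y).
(a) deg p = 2. No degree-1 curve has this shape.
(b) Checking where it meets the axes: it meets the y-axis at y = 0 (among the integer gridlines); it meets the x-axis at x = 0 (among the integer gridlines).
(c) The integer polynomial consistent with all of this is the stated p.

x^2 - 3*x*y + 2*y^2 - y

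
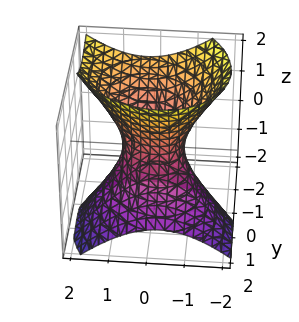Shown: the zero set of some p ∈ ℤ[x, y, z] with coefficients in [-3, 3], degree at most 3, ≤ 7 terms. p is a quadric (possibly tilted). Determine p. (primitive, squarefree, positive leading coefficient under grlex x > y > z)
3*x^2 + x*y + 3*y^2 + 3*y*z - 2*z^2 - 2

First, the degree is 2 — the shape is more complex than any degree-1 surface.
Then, from the visible intercepts: the surface avoids every integer z-axis point in the box.
Finally, matching integer coefficients to the picture gives p.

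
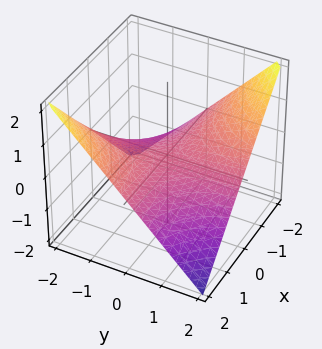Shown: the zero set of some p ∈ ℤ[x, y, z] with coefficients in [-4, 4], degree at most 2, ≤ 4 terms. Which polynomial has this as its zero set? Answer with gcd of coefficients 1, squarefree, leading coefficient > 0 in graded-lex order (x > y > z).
x*y + 2*z

(a) The degree is 2 — a hyperbolic paraboloid; a quadric.
(b) Reading off the gridlines: it crosses the z-axis at the gridline z = 0; the visible y-axis segment lies entirely on the surface; every point of the x-axis in the box is on the surface.
(c) Assembling these constraints gives the stated polynomial.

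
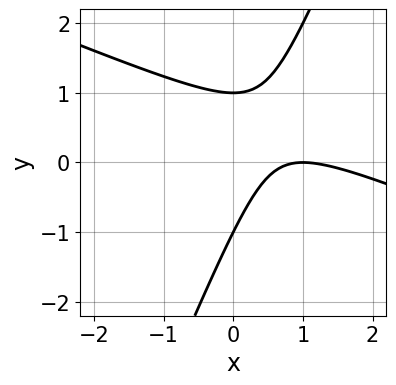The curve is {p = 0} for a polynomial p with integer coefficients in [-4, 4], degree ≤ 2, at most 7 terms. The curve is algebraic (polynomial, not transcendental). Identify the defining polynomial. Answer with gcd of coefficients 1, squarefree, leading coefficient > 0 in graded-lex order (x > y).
x^2 + 2*x*y - y^2 - 2*x + 1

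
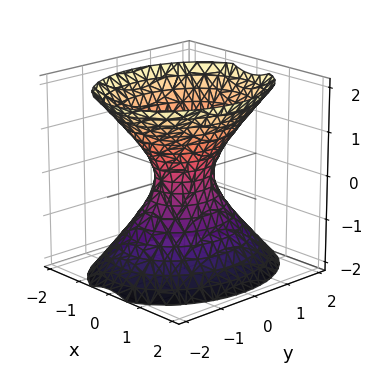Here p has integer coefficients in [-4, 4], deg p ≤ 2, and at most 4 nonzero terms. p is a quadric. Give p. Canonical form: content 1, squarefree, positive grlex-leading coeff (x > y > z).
1. The degree is 2 — an hourglass — one-sheet hyperboloid; a quadric.
2. Symmetries: mirror symmetry z ↦ −z ⇒ only even powers of z; mirror symmetry x ↦ −x ⇒ only even powers of x; mirror symmetry y ↦ −y ⇒ only even powers of y.
3. Against the integer gridlines: it misses every integer gridline on the z-axis.
4. The integer polynomial consistent with all of this is the stated p.

3*x^2 + 2*y^2 - 2*z^2 - 1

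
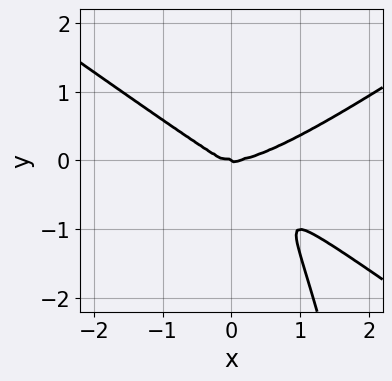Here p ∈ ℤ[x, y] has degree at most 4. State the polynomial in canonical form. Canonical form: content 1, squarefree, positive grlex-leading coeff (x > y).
1. deg p = 4. A generic line meets the curve in up to 4 points.
2. From the visible intercepts: it crosses the x-axis at the gridline x = 0; one y-axis crossing is at y = 0.
3. These observations pin down the coefficients.

x^4 - 2*x^2*y^2 - x^2*y - 2*x*y^2 - 2*y^3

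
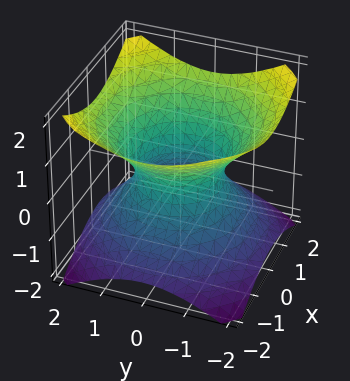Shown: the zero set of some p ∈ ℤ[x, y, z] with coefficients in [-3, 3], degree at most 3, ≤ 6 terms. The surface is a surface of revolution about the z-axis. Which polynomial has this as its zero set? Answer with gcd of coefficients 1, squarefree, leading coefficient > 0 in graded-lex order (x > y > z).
The degree is 2 — no degree-1 surface has this shape.
By symmetry, the surface is invariant under rotation about z: p = q(x² + y², z).
From the axis intercepts and sections: it misses every integer gridline on the z-axis; the y-axis gridline crossings are at y ∈ {-1, 1}; a circular section at z = 1 has radius between 1 and 2.
Putting this together gives p. Check: (-1, 0, 0) on the x-axis lies on the surface, and p(-1, 0, 0) = 0. ✓

2*x^2 + 2*y^2 - 3*z^2 - 2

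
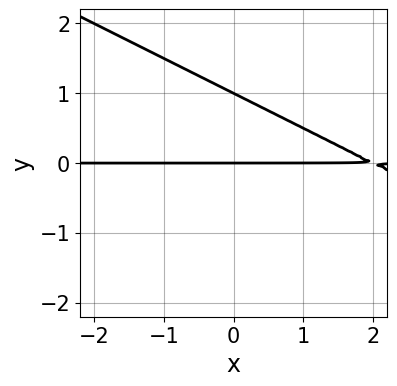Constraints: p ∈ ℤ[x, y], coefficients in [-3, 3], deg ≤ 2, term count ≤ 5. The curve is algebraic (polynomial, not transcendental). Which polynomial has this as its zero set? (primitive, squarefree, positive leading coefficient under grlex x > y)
deg p = 2.
Observable constraints: every point of the x-axis in the box is on the curve; among the integer gridlines, it crosses the y-axis at y ∈ {0, 1}.
These observations pin down the coefficients.

x*y + 2*y^2 - 2*y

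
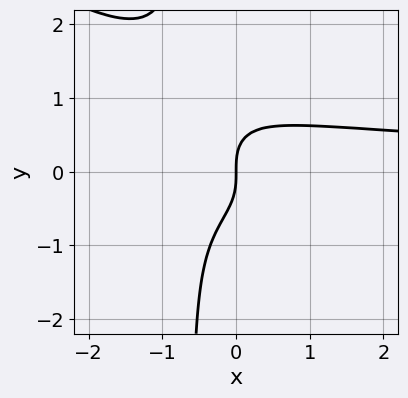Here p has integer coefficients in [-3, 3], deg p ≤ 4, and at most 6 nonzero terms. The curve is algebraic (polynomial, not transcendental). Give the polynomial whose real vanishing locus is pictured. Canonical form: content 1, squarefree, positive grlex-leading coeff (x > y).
The degree is 4 — no degree-3 curve has this shape.
Checking where it meets the axes: one x-axis crossing is at x = 0; one y-axis crossing is at y = 0.
The integer polynomial consistent with all of this is the stated p.

2*x^2*y^2 + 3*x*y^3 + 2*y^3 - 2*x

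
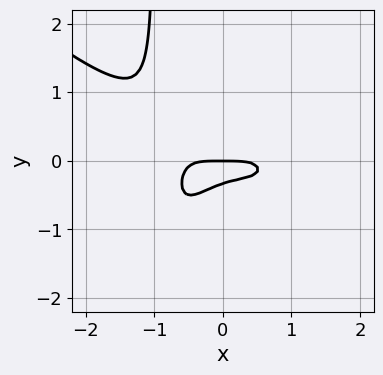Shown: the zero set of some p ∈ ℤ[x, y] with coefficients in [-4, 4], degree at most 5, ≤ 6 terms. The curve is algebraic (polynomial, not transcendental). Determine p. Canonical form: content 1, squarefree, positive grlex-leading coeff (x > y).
x^4 + x^3*y + 3*x*y^2 + 3*y^2 + y

Degree: no degree-3 curve has this shape, so deg p = 4.
Against the integer gridlines: it meets the x-axis at x = 0 (among the integer gridlines); it meets the y-axis at y = 0 (among the integer gridlines).
Solving for integer coefficients yields p as stated.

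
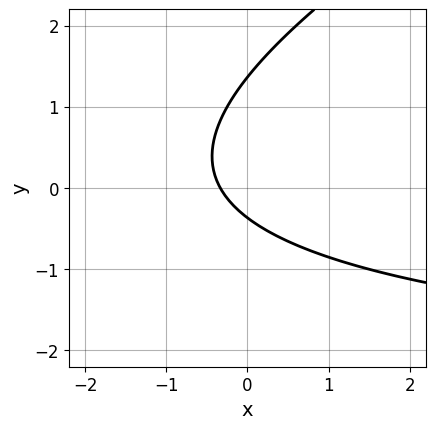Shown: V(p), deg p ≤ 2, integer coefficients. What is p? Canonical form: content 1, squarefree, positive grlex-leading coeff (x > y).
(a) The degree is 2 — the shape is more complex than any degree-1 curve.
(b) The integer polynomial consistent with all of this is the stated p.

x*y - 2*y^2 + 3*x + 2*y + 1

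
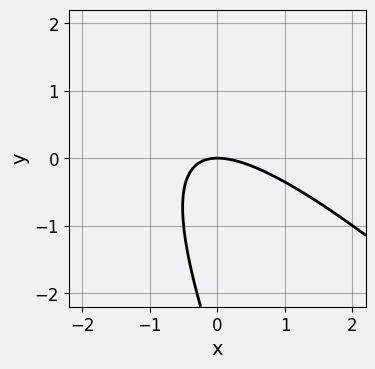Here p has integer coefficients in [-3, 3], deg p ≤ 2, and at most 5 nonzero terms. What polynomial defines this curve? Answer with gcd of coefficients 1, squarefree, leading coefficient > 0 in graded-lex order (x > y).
2*x^2 + 3*x*y + y^2 + 3*y

Degree: a generic line meets the curve in up to 2 points, so deg p = 2.
From the visible intercepts: it crosses the x-axis at the gridline x = 0; it crosses the y-axis at the gridline y = 0.
Solving for integer coefficients yields p as stated.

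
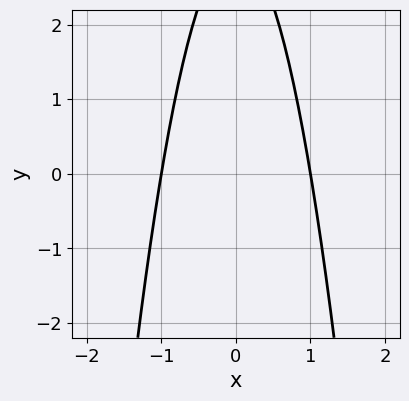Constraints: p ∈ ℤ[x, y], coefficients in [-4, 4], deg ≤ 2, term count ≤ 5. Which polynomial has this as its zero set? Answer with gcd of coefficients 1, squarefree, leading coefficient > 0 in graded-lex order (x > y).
(a) Degree: no degree-1 curve has this shape, so deg p = 2.
(b) Symmetries: mirror symmetry x ↦ −x ⇒ only even powers of x.
(c) Reading off the gridlines: the x-axis gridline crossings are at x ∈ {-1, 1}; no y-intercept at any integer in the box.
(d) Assembling these constraints gives the stated polynomial.

3*x^2 + y - 3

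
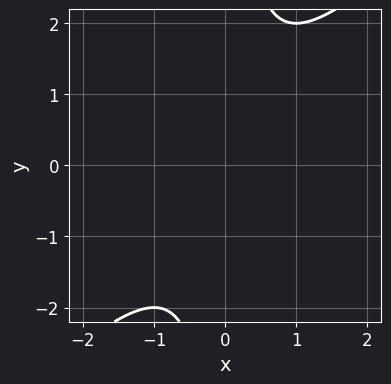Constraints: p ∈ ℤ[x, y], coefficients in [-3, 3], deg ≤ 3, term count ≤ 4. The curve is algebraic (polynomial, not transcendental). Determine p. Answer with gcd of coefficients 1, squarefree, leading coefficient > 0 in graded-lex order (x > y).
First, degree: a generic line meets the curve in up to 2 points, so deg p = 2.
Then, from the visible intercepts: no y-intercept at any integer in the box; the curve avoids every integer x-axis point in the box.
Finally, the integer polynomial consistent with all of this is the stated p.

x^2 - x*y + 1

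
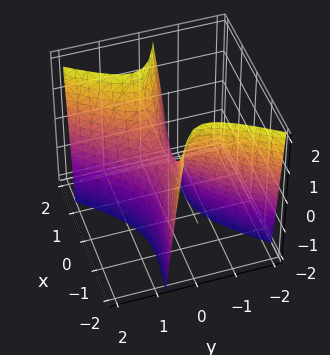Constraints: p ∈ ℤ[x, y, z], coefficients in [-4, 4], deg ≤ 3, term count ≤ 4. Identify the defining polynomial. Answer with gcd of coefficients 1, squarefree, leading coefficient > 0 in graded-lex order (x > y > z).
deg p = 2. A generic line meets the surface in up to 2 points.
From the axis intercepts and sections: one x-axis crossing is at x = 0; it crosses the y-axis at the gridline y = 0.
These observations pin down the coefficients.

x^2 + 3*x*y - 3*y^2 - z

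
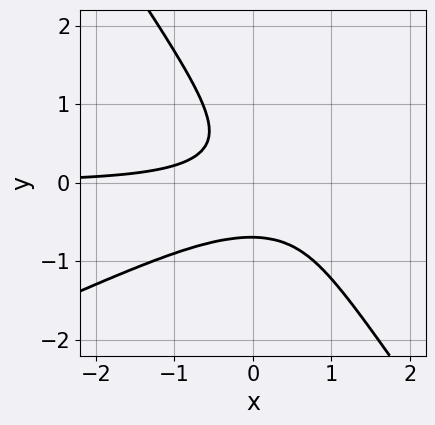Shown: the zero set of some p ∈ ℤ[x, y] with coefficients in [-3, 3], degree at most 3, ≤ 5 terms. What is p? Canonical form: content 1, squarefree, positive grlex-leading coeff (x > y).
2*x^2*y - 3*x*y^2 - 3*y^3 - 2*x*y - 1

(a) Degree: a generic line meets the curve in up to 3 points, so deg p = 3.
(b) From the visible intercepts: it misses every integer gridline on the x-axis.
(c) Matching integer coefficients to the picture gives p.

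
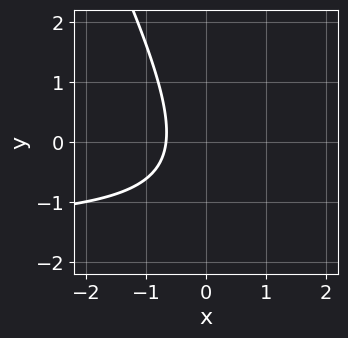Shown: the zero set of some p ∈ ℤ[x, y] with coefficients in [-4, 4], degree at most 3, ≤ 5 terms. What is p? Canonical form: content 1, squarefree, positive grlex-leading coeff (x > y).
First, deg p = 2. No degree-1 curve has this shape.
Next, from the axis intercepts and sections: it misses every integer gridline on the y-axis.
Finally, fitting integer coefficients to these (and the overall shape) gives p.

2*x*y + y^2 + 3*x + y + 2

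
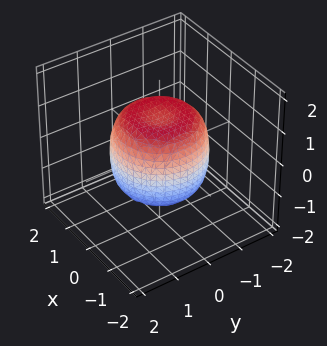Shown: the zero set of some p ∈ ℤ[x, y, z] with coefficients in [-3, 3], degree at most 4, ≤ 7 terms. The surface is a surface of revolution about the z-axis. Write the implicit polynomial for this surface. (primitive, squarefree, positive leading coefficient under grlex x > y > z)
x^4 + 2*x^2*y^2 + y^4 - x^2 - y^2 + z^2 - 1

(a) deg p = 4. The shape is more complex than any degree-3 surface.
(b) Symmetry: the z-axis is an axis of rotation, so x and y enter only as x² + y².
(c) From the visible intercepts: among the integer gridlines, it crosses the z-axis at z ∈ {-1, 1}; a circular section at z = -1 has radius exactly 1.
(d) Solving for integer coefficients yields p as stated.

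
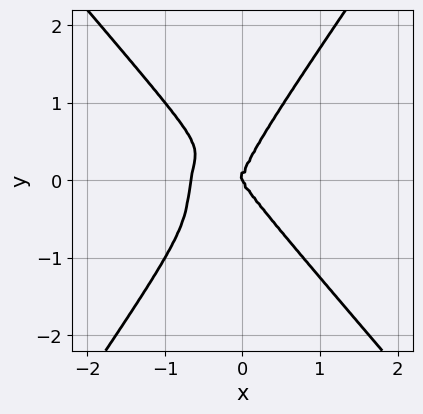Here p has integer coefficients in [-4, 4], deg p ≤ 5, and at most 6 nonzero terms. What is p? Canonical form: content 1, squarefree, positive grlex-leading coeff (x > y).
3*x^4 + x^3*y - y^4 + 2*x^3 + x^2*y

(a) Degree: the shape is more complex than any degree-3 curve, so deg p = 4.
(b) Observable constraints: it meets the y-axis at y = 0 (among the integer gridlines); one x-axis crossing is at x = 0.
(c) These observations pin down the coefficients.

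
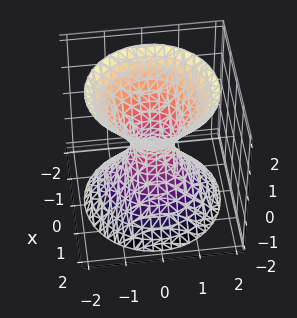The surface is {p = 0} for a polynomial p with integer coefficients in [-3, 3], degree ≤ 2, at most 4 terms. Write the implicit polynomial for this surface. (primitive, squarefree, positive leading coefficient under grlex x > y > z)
3*x^2 + 3*y^2 - 2*z^2 - 1

1. deg p = 2.
2. Symmetry: the surface is invariant under rotation about z: p = q(x² + y², z).
3. Checking where it meets the axes: a circular section at z = 0 has radius between 0 and 1; it misses every integer gridline on the z-axis.
4. Solving for integer coefficients yields p as stated.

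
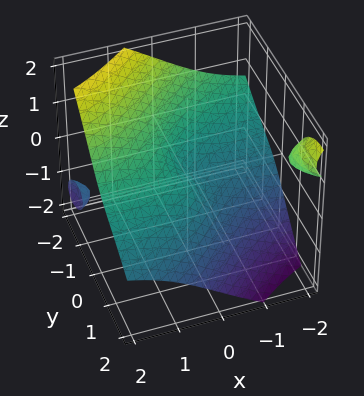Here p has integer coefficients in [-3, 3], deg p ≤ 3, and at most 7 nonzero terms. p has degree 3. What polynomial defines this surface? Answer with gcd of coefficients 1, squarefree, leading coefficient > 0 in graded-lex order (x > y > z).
1. I count 3 distinct pieces. They look like related sheets of one shape, so recover p as a whole.
2. deg p = 3. The shape is more complex than any degree-2 surface.
3. Observable constraints: it meets the x-axis at x = 0 (among the integer gridlines); one y-axis crossing is at y = 0; one z-axis crossing is at z = 0.
4. Solving for integer coefficients yields p as stated.

3*x*y*z + y^3 + 2*z^3 - x + z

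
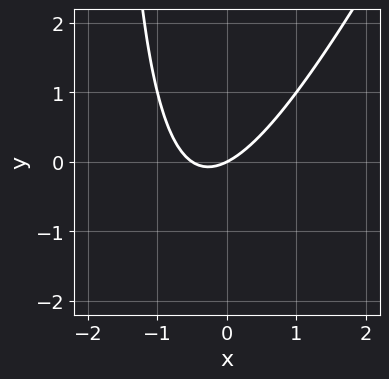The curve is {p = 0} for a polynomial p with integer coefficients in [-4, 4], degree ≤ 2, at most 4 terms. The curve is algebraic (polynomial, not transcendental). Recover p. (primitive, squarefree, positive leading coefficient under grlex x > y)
2*x^2 - x*y + x - 2*y

1. The degree is 2 — the shape is more complex than any degree-1 curve.
2. Checking where it meets the axes: it meets the x-axis at x = 0 (among the integer gridlines); one y-axis crossing is at y = 0.
3. Solving for integer coefficients yields p as stated.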